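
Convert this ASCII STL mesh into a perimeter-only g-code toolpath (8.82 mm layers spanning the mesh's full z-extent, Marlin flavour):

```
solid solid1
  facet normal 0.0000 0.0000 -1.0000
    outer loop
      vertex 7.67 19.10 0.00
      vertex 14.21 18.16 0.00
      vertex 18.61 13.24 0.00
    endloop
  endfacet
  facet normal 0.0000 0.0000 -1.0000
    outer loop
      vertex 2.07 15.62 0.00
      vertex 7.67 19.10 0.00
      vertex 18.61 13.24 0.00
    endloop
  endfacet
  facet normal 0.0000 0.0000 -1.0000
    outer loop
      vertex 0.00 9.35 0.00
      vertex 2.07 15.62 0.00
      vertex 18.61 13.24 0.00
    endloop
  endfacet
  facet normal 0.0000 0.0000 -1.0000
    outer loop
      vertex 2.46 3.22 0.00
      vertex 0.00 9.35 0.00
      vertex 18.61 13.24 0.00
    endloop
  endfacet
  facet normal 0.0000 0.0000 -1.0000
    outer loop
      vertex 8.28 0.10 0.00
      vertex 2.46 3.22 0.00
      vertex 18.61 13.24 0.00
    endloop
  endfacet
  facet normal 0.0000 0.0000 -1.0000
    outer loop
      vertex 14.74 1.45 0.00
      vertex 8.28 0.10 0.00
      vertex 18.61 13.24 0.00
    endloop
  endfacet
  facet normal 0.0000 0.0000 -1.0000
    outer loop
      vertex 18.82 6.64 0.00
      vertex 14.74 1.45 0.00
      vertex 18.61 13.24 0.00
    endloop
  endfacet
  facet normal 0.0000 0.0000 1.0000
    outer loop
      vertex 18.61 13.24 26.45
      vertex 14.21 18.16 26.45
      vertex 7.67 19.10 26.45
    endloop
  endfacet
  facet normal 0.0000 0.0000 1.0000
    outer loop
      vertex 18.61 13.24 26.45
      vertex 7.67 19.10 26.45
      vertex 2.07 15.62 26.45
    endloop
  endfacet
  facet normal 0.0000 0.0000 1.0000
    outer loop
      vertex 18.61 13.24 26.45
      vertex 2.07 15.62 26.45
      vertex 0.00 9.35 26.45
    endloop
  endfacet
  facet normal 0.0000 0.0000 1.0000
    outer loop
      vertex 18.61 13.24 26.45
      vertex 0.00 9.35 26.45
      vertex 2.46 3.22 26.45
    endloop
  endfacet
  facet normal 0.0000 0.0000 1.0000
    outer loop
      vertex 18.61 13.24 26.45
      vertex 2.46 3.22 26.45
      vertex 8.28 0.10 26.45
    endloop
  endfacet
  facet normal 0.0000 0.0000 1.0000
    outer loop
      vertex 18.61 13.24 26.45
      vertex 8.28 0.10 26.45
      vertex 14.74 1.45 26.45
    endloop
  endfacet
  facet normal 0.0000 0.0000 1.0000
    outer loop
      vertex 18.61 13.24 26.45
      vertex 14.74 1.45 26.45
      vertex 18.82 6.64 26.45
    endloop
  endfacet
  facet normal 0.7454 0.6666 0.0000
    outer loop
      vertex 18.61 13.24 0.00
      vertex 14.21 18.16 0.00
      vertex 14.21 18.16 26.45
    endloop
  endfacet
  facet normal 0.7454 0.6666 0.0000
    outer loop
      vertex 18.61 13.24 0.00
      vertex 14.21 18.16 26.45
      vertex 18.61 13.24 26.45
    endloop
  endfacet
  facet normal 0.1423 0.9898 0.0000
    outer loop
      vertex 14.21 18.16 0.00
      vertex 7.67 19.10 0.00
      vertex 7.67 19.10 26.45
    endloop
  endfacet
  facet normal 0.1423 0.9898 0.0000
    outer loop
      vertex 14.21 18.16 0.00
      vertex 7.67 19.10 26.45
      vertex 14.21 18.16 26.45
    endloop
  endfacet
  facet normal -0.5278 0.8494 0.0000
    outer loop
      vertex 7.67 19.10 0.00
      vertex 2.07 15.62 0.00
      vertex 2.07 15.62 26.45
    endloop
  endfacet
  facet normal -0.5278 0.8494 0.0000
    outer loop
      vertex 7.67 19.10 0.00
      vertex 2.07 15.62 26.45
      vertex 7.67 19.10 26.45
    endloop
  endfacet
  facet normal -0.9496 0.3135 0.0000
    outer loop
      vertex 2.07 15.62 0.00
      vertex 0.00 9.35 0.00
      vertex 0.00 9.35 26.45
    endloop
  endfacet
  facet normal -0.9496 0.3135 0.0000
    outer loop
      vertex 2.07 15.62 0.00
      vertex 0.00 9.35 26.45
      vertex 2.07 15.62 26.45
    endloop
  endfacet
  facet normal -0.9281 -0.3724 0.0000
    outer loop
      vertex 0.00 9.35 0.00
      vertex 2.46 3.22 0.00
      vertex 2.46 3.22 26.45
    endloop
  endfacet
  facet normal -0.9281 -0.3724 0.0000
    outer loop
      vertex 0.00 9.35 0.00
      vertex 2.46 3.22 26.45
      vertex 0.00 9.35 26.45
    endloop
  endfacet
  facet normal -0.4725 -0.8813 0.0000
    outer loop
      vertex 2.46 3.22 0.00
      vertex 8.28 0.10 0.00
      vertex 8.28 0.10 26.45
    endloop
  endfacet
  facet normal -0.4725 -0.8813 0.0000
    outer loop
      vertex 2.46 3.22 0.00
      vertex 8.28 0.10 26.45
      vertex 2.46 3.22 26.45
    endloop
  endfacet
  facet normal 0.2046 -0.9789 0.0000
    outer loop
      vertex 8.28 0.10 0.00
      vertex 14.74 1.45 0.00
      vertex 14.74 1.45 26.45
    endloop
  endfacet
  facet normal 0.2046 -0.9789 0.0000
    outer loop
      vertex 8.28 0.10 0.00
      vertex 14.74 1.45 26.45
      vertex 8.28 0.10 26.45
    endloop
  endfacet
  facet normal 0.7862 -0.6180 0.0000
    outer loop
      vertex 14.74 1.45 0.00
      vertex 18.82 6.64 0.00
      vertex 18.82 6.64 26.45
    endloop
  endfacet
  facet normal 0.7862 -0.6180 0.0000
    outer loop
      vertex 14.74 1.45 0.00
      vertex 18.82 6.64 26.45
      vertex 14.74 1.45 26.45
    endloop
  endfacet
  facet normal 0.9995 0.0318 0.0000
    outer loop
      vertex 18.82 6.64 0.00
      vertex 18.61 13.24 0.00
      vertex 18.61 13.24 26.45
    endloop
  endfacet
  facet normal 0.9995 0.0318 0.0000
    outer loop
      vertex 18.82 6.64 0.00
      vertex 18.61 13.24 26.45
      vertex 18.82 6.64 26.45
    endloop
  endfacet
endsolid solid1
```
; perimeter-only toolpath
G21 ; units = mm
G90 ; absolute positioning
G28 ; home
; layer 1
G0 Z8.82
G0 X18.61 Y13.24
G1 X14.21 Y18.16
G1 X7.67 Y19.10
G1 X2.07 Y15.62
G1 X0.00 Y9.35
G1 X2.46 Y3.22
G1 X8.28 Y0.10
G1 X14.74 Y1.45
G1 X18.82 Y6.64
G1 X18.61 Y13.24
; layer 2
G0 Z17.63
G0 X18.61 Y13.24
G1 X14.21 Y18.16
G1 X7.67 Y19.10
G1 X2.07 Y15.62
G1 X0.00 Y9.35
G1 X2.46 Y3.22
G1 X8.28 Y0.10
G1 X14.74 Y1.45
G1 X18.82 Y6.64
G1 X18.61 Y13.24
; layer 3
G0 Z26.45
G0 X18.61 Y13.24
G1 X14.21 Y18.16
G1 X7.67 Y19.10
G1 X2.07 Y15.62
G1 X0.00 Y9.35
G1 X2.46 Y3.22
G1 X8.28 Y0.10
G1 X14.74 Y1.45
G1 X18.82 Y6.64
G1 X18.61 Y13.24
M2 ; end

The solid is a regular 9-sided prism (a cylinder approximated with 9 flat sides), circumscribed radius ≈ 9.65 mm, height ≈ 26.4 mm. Slicing at Δz = 8.82 mm — 3 equal slices spanning the solid's height, so layer i sits at z = i·h/3 — gives 3 non-empty perimeters. Each is a 9-segment closed polygon; G0 lifts to the layer z and rapids to the start vertex, then G1 traces the edges.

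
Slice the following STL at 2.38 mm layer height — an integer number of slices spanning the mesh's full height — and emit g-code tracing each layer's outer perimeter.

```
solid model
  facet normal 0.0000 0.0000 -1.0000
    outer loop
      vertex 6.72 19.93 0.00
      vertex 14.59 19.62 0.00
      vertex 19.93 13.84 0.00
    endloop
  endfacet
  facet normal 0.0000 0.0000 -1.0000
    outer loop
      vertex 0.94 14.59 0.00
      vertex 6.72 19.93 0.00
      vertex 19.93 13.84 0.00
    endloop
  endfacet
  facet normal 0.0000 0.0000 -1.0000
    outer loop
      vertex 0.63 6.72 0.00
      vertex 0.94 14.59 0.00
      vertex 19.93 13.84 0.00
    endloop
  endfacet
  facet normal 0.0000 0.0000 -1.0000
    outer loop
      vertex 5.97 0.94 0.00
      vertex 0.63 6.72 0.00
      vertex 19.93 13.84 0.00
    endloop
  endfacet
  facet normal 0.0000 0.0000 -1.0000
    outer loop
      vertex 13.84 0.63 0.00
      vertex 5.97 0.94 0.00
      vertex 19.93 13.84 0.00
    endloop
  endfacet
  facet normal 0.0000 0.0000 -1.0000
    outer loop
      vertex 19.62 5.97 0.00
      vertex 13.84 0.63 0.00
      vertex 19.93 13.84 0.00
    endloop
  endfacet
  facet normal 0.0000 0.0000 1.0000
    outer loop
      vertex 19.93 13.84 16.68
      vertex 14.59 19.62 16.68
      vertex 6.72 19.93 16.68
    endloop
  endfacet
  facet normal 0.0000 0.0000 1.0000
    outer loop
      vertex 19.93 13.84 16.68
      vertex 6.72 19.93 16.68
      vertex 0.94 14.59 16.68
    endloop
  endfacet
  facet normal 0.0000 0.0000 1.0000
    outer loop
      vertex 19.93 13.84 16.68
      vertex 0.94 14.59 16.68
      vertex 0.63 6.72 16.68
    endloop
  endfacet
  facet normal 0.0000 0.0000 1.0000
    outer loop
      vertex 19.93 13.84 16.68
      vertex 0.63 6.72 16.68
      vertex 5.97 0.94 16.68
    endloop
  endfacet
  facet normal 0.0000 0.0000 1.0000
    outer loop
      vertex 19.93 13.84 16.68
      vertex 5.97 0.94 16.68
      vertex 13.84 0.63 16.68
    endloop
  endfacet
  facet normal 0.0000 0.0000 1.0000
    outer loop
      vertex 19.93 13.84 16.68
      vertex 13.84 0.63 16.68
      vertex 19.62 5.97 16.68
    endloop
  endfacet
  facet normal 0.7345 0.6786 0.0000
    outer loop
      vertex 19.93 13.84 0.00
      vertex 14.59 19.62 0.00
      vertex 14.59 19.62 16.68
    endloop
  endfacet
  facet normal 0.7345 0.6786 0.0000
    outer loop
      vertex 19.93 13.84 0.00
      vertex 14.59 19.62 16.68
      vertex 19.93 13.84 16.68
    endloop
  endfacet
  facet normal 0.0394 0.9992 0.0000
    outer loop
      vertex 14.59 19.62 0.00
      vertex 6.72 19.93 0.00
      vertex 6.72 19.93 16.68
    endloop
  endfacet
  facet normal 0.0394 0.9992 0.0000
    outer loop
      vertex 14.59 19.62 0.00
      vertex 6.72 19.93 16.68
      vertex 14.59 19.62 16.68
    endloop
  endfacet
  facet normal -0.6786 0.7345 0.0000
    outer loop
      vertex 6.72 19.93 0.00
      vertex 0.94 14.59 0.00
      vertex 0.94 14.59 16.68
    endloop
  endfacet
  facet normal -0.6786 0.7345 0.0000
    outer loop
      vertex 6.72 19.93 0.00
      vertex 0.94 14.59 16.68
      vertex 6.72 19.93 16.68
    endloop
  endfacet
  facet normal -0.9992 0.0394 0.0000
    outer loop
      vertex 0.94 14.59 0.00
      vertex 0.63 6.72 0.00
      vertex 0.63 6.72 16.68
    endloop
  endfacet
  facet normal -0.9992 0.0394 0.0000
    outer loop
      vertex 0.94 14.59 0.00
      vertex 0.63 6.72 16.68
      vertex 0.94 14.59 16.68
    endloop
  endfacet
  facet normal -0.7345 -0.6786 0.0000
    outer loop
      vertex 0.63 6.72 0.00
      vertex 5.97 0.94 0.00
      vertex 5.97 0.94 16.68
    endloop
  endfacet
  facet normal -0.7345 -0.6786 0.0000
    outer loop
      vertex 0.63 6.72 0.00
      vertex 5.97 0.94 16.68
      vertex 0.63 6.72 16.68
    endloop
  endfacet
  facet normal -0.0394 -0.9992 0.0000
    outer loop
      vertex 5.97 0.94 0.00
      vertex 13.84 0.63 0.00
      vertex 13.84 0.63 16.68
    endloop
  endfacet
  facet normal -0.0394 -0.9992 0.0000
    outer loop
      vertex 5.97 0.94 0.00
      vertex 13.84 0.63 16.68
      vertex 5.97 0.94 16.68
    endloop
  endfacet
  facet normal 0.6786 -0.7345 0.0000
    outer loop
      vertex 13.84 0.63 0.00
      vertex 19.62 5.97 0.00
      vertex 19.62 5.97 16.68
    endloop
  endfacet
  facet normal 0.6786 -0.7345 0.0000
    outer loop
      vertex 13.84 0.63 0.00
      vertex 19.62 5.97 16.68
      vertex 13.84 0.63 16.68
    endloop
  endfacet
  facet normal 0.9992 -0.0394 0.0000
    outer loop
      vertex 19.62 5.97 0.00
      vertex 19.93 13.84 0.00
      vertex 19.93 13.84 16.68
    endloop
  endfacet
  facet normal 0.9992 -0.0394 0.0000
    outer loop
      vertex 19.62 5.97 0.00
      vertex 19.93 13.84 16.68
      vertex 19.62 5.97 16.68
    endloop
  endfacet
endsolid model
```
; perimeter-only toolpath
G21 ; units = mm
G90 ; absolute positioning
G28 ; home
; layer 1
G0 Z2.38
G0 X19.93 Y13.84
G1 X14.59 Y19.62
G1 X6.72 Y19.93
G1 X0.94 Y14.59
G1 X0.63 Y6.72
G1 X5.97 Y0.94
G1 X13.84 Y0.63
G1 X19.62 Y5.97
G1 X19.93 Y13.84
; layer 2
G0 Z4.77
G0 X19.93 Y13.84
G1 X14.59 Y19.62
G1 X6.72 Y19.93
G1 X0.94 Y14.59
G1 X0.63 Y6.72
G1 X5.97 Y0.94
G1 X13.84 Y0.63
G1 X19.62 Y5.97
G1 X19.93 Y13.84
; layer 3
G0 Z7.15
G0 X19.93 Y13.84
G1 X14.59 Y19.62
G1 X6.72 Y19.93
G1 X0.94 Y14.59
G1 X0.63 Y6.72
G1 X5.97 Y0.94
G1 X13.84 Y0.63
G1 X19.62 Y5.97
G1 X19.93 Y13.84
; layer 4
G0 Z9.53
G0 X19.93 Y13.84
G1 X14.59 Y19.62
G1 X6.72 Y19.93
G1 X0.94 Y14.59
G1 X0.63 Y6.72
G1 X5.97 Y0.94
G1 X13.84 Y0.63
G1 X19.62 Y5.97
G1 X19.93 Y13.84
; layer 5
G0 Z11.91
G0 X19.93 Y13.84
G1 X14.59 Y19.62
G1 X6.72 Y19.93
G1 X0.94 Y14.59
G1 X0.63 Y6.72
G1 X5.97 Y0.94
G1 X13.84 Y0.63
G1 X19.62 Y5.97
G1 X19.93 Y13.84
; layer 6
G0 Z14.30
G0 X19.93 Y13.84
G1 X14.59 Y19.62
G1 X6.72 Y19.93
G1 X0.94 Y14.59
G1 X0.63 Y6.72
G1 X5.97 Y0.94
G1 X13.84 Y0.63
G1 X19.62 Y5.97
G1 X19.93 Y13.84
; layer 7
G0 Z16.68
G0 X19.93 Y13.84
G1 X14.59 Y19.62
G1 X6.72 Y19.93
G1 X0.94 Y14.59
G1 X0.63 Y6.72
G1 X5.97 Y0.94
G1 X13.84 Y0.63
G1 X19.62 Y5.97
G1 X19.93 Y13.84
M2 ; end

The solid is a regular 8-sided prism (a cylinder approximated with 8 flat sides), circumscribed radius ≈ 10.3 mm, height ≈ 16.7 mm. Slicing at Δz = 2.38 mm — 7 equal slices spanning the solid's height, so layer i sits at z = i·h/7 — gives 7 non-empty perimeters. Each is a 8-segment closed polygon; G0 lifts to the layer z and rapids to the start vertex, then G1 traces the edges.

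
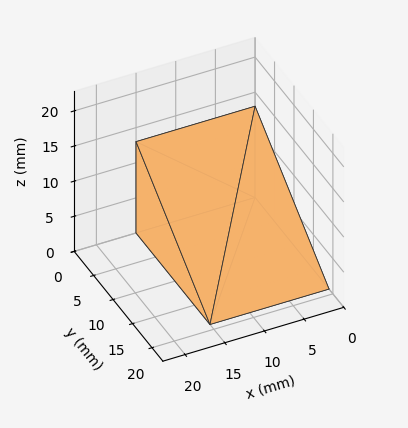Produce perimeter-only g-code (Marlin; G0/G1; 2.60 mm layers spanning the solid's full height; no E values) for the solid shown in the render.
Reading the render: the shape is a wedge (ramp): 15 × 19 mm base, rising to 13 mm along the y=0 edge and sloping linearly to z=0 at y=19 (dimensions read to the nearest mm from the axis ticks). For the g-code, the solid's height is divided into equal slices at the stated Δz and each level perimeter traced with G1 moves after a G0 lift.

; perimeter-only toolpath
G21 ; units = mm
G90 ; absolute positioning
G28 ; home
; layer 1
G0 Z2.60
G0 X0.00 Y0.00
G1 X15.00 Y0.00
G1 X15.00 Y15.20
G1 X0.00 Y15.20
G1 X0.00 Y0.00
; layer 2
G0 Z5.20
G0 X0.00 Y0.00
G1 X15.00 Y0.00
G1 X15.00 Y11.40
G1 X0.00 Y11.40
G1 X0.00 Y0.00
; layer 3
G0 Z7.80
G0 X0.00 Y0.00
G1 X15.00 Y0.00
G1 X15.00 Y7.60
G1 X0.00 Y7.60
G1 X0.00 Y0.00
; layer 4
G0 Z10.40
G0 X0.00 Y0.00
G1 X15.00 Y0.00
G1 X15.00 Y3.80
G1 X0.00 Y3.80
G1 X0.00 Y0.00
M2 ; end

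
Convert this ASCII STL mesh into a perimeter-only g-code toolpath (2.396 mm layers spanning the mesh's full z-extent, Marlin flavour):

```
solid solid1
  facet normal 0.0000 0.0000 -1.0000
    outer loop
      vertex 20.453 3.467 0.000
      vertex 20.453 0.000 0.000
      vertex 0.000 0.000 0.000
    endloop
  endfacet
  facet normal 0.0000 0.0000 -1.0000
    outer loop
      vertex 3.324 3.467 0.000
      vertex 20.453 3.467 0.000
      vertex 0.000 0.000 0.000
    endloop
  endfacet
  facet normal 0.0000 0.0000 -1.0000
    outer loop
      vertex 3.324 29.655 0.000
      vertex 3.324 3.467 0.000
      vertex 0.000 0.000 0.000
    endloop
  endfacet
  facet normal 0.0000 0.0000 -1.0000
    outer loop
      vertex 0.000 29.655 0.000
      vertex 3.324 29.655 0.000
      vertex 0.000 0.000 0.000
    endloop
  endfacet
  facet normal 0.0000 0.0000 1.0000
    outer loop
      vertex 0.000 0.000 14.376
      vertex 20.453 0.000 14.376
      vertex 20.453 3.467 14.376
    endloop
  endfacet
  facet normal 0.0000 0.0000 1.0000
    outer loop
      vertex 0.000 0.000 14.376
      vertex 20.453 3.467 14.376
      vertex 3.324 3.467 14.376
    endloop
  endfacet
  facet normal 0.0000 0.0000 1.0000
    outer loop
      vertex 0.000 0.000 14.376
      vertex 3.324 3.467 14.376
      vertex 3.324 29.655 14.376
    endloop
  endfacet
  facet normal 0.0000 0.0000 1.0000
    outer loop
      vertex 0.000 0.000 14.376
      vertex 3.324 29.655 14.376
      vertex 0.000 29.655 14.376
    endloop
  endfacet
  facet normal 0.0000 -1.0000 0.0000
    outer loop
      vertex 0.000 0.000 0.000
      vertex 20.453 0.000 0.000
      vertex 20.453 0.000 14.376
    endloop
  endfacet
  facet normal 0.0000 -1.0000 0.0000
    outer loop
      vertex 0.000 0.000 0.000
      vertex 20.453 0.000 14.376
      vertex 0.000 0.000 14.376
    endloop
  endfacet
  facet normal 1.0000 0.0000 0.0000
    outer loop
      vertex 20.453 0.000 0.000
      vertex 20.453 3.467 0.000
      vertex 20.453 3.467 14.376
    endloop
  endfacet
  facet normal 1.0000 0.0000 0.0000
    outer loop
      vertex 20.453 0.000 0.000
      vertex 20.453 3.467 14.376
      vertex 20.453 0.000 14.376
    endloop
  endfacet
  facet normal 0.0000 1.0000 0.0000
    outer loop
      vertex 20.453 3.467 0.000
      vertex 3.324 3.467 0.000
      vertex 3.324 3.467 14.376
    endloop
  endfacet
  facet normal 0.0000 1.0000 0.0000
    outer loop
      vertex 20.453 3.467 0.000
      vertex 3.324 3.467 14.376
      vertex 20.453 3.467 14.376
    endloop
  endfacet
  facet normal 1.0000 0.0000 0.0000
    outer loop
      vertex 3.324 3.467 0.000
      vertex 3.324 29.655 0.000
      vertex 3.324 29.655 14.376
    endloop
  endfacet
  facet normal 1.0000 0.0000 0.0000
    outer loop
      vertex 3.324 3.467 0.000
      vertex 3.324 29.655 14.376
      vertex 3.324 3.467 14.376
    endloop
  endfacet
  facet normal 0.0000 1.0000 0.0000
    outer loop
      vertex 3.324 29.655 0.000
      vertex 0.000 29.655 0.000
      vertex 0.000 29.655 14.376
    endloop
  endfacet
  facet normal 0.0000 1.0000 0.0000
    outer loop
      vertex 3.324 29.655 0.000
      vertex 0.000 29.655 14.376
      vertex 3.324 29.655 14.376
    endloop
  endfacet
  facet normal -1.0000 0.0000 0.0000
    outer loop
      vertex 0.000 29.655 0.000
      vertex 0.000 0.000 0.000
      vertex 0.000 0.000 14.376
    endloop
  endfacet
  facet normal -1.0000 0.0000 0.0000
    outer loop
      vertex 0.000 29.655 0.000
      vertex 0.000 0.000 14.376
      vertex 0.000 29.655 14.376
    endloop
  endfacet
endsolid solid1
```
; perimeter-only toolpath
G21 ; units = mm
G90 ; absolute positioning
G28 ; home
; layer 1
G0 Z2.396
G0 X0.000 Y0.000
G1 X20.453 Y0.000
G1 X20.453 Y3.467
G1 X3.324 Y3.467
G1 X3.324 Y29.655
G1 X0.000 Y29.655
G1 X0.000 Y0.000
; layer 2
G0 Z4.792
G0 X0.000 Y0.000
G1 X20.453 Y0.000
G1 X20.453 Y3.467
G1 X3.324 Y3.467
G1 X3.324 Y29.655
G1 X0.000 Y29.655
G1 X0.000 Y0.000
; layer 3
G0 Z7.188
G0 X0.000 Y0.000
G1 X20.453 Y0.000
G1 X20.453 Y3.467
G1 X3.324 Y3.467
G1 X3.324 Y29.655
G1 X0.000 Y29.655
G1 X0.000 Y0.000
; layer 4
G0 Z9.584
G0 X0.000 Y0.000
G1 X20.453 Y0.000
G1 X20.453 Y3.467
G1 X3.324 Y3.467
G1 X3.324 Y29.655
G1 X0.000 Y29.655
G1 X0.000 Y0.000
; layer 5
G0 Z11.980
G0 X0.000 Y0.000
G1 X20.453 Y0.000
G1 X20.453 Y3.467
G1 X3.324 Y3.467
G1 X3.324 Y29.655
G1 X0.000 Y29.655
G1 X0.000 Y0.000
; layer 6
G0 Z14.376
G0 X0.000 Y0.000
G1 X20.453 Y0.000
G1 X20.453 Y3.467
G1 X3.324 Y3.467
G1 X3.324 Y29.655
G1 X0.000 Y29.655
G1 X0.000 Y0.000
M2 ; end

The solid is an L-shaped prism: outer 20.5 × 29.7 mm, arm thicknesses ≈ 3.47 mm (horizontal) and 3.32 mm (vertical), extruded 14.4 mm in z. Slicing at Δz = 2.396 mm — 6 equal slices spanning the solid's height, so layer i sits at z = i·h/6 — gives 6 non-empty perimeters. Each is a 6-segment closed polygon; G0 lifts to the layer z and rapids to the start vertex, then G1 traces the edges.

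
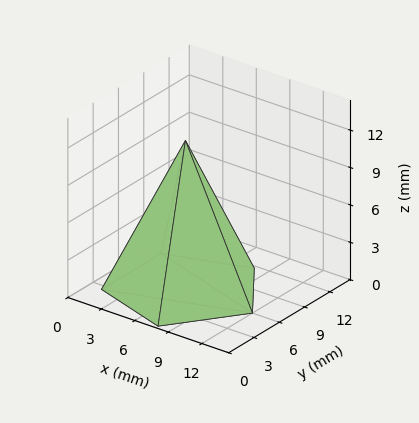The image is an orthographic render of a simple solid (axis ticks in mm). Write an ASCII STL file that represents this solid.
Reading the render: the shape is a regular 5-sided pyramid, base circumscribed radius ≈ 6 mm, apex at z ≈ 12 mm (dimensions read to the nearest mm from the axis ticks). For the STL, each face is triangulated and given an outward normal.

solid part
  facet normal 0.0000 0.0000 -1.0000
    outer loop
      vertex 1.146 9.527 0.000
      vertex 7.854 11.706 0.000
      vertex 12.000 6.000 0.000
    endloop
  endfacet
  facet normal 0.0000 0.0000 -1.0000
    outer loop
      vertex 1.146 2.473 0.000
      vertex 1.146 9.527 0.000
      vertex 12.000 6.000 0.000
    endloop
  endfacet
  facet normal 0.0000 0.0000 -1.0000
    outer loop
      vertex 7.854 0.294 0.000
      vertex 1.146 2.473 0.000
      vertex 12.000 6.000 0.000
    endloop
  endfacet
  facet normal 0.7500 0.5449 0.3750
    outer loop
      vertex 12.000 6.000 0.000
      vertex 7.854 11.706 0.000
      vertex 6.000 6.000 12.000
    endloop
  endfacet
  facet normal -0.2864 0.8817 0.3750
    outer loop
      vertex 7.854 11.706 0.000
      vertex 1.146 9.527 0.000
      vertex 6.000 6.000 12.000
    endloop
  endfacet
  facet normal -0.9270 0.0000 0.3750
    outer loop
      vertex 1.146 9.527 0.000
      vertex 1.146 2.473 0.000
      vertex 6.000 6.000 12.000
    endloop
  endfacet
  facet normal -0.2864 -0.8817 0.3750
    outer loop
      vertex 1.146 2.473 0.000
      vertex 7.854 0.294 0.000
      vertex 6.000 6.000 12.000
    endloop
  endfacet
  facet normal 0.7500 -0.5449 0.3750
    outer loop
      vertex 7.854 0.294 0.000
      vertex 12.000 6.000 0.000
      vertex 6.000 6.000 12.000
    endloop
  endfacet
endsolid part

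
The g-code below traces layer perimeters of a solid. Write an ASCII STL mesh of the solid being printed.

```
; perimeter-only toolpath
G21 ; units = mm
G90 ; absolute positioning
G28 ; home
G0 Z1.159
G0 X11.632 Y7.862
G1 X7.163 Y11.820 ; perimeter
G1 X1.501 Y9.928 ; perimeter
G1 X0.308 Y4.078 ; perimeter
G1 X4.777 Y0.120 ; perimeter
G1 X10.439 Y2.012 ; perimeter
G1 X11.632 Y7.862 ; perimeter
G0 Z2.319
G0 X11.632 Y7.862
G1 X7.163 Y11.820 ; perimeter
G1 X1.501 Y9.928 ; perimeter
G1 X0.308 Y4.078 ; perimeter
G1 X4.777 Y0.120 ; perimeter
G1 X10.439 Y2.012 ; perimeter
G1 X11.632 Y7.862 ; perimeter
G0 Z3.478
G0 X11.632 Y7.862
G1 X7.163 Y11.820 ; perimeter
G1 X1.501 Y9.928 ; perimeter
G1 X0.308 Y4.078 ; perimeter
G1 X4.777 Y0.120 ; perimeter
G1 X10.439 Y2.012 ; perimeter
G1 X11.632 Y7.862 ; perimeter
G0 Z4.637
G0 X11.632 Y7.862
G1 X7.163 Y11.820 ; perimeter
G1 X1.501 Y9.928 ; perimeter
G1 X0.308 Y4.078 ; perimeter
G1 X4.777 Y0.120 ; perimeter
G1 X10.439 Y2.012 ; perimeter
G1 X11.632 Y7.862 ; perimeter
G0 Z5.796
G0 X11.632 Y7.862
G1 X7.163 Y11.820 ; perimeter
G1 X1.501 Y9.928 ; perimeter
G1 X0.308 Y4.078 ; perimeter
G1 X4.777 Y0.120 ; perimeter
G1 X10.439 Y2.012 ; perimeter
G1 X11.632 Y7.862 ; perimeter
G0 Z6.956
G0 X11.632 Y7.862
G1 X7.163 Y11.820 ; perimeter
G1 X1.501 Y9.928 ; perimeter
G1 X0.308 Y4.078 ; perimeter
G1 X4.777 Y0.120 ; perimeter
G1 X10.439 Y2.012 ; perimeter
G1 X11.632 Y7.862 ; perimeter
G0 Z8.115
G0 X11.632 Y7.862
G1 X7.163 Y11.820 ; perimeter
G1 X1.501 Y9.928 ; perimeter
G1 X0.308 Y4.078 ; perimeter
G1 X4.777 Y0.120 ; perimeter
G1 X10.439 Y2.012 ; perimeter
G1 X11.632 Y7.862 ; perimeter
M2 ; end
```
solid part
  facet normal 0.0000 0.0000 -1.0000
    outer loop
      vertex 1.501 9.928 0.000
      vertex 7.163 11.820 0.000
      vertex 11.632 7.862 0.000
    endloop
  endfacet
  facet normal 0.0000 0.0000 -1.0000
    outer loop
      vertex 0.308 4.078 0.000
      vertex 1.501 9.928 0.000
      vertex 11.632 7.862 0.000
    endloop
  endfacet
  facet normal 0.0000 0.0000 -1.0000
    outer loop
      vertex 4.777 0.120 0.000
      vertex 0.308 4.078 0.000
      vertex 11.632 7.862 0.000
    endloop
  endfacet
  facet normal 0.0000 0.0000 -1.0000
    outer loop
      vertex 10.439 2.012 0.000
      vertex 4.777 0.120 0.000
      vertex 11.632 7.862 0.000
    endloop
  endfacet
  facet normal 0.0000 0.0000 1.0000
    outer loop
      vertex 11.632 7.862 8.115
      vertex 7.163 11.820 8.115
      vertex 1.501 9.928 8.115
    endloop
  endfacet
  facet normal 0.0000 0.0000 1.0000
    outer loop
      vertex 11.632 7.862 8.115
      vertex 1.501 9.928 8.115
      vertex 0.308 4.078 8.115
    endloop
  endfacet
  facet normal 0.0000 0.0000 1.0000
    outer loop
      vertex 11.632 7.862 8.115
      vertex 0.308 4.078 8.115
      vertex 4.777 0.120 8.115
    endloop
  endfacet
  facet normal 0.0000 0.0000 1.0000
    outer loop
      vertex 11.632 7.862 8.115
      vertex 4.777 0.120 8.115
      vertex 10.439 2.012 8.115
    endloop
  endfacet
  facet normal 0.6630 0.7486 0.0000
    outer loop
      vertex 11.632 7.862 0.000
      vertex 7.163 11.820 0.000
      vertex 7.163 11.820 8.115
    endloop
  endfacet
  facet normal 0.6630 0.7486 0.0000
    outer loop
      vertex 11.632 7.862 0.000
      vertex 7.163 11.820 8.115
      vertex 11.632 7.862 8.115
    endloop
  endfacet
  facet normal -0.3169 0.9484 0.0000
    outer loop
      vertex 7.163 11.820 0.000
      vertex 1.501 9.928 0.000
      vertex 1.501 9.928 8.115
    endloop
  endfacet
  facet normal -0.3169 0.9484 0.0000
    outer loop
      vertex 7.163 11.820 0.000
      vertex 1.501 9.928 8.115
      vertex 7.163 11.820 8.115
    endloop
  endfacet
  facet normal -0.9798 0.1998 0.0000
    outer loop
      vertex 1.501 9.928 0.000
      vertex 0.308 4.078 0.000
      vertex 0.308 4.078 8.115
    endloop
  endfacet
  facet normal -0.9798 0.1998 0.0000
    outer loop
      vertex 1.501 9.928 0.000
      vertex 0.308 4.078 8.115
      vertex 1.501 9.928 8.115
    endloop
  endfacet
  facet normal -0.6630 -0.7486 0.0000
    outer loop
      vertex 0.308 4.078 0.000
      vertex 4.777 0.120 0.000
      vertex 4.777 0.120 8.115
    endloop
  endfacet
  facet normal -0.6630 -0.7486 0.0000
    outer loop
      vertex 0.308 4.078 0.000
      vertex 4.777 0.120 8.115
      vertex 0.308 4.078 8.115
    endloop
  endfacet
  facet normal 0.3169 -0.9484 0.0000
    outer loop
      vertex 4.777 0.120 0.000
      vertex 10.439 2.012 0.000
      vertex 10.439 2.012 8.115
    endloop
  endfacet
  facet normal 0.3169 -0.9484 0.0000
    outer loop
      vertex 4.777 0.120 0.000
      vertex 10.439 2.012 8.115
      vertex 4.777 0.120 8.115
    endloop
  endfacet
  facet normal 0.9798 -0.1998 0.0000
    outer loop
      vertex 10.439 2.012 0.000
      vertex 11.632 7.862 0.000
      vertex 11.632 7.862 8.115
    endloop
  endfacet
  facet normal 0.9798 -0.1998 0.0000
    outer loop
      vertex 10.439 2.012 0.000
      vertex 11.632 7.862 8.115
      vertex 10.439 2.012 8.115
    endloop
  endfacet
endsolid part

The G0 Z moves step by Δz≈1.159 mm. Every layer's G1 loop is the same polygon, so the solid is a straight extrusion of it from z=0 to z≈8.12. Closing with flat bottom and top caps and triangulating gives 20 facets — a regular 6-sided prism (a cylinder approximated with 6 flat sides), circumscribed radius ≈ 5.97 mm, height ≈ 8.12 mm.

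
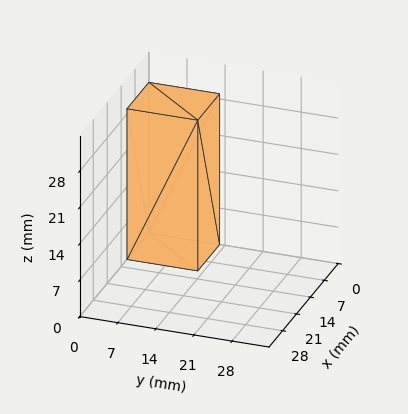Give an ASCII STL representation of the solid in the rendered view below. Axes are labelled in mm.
Reading the render: the shape is a rectangular box, roughly 11 × 13 mm footprint and 29 mm tall (dimensions read to the nearest mm from the axis ticks). For the STL, each face is triangulated and given an outward normal.

solid part
  facet normal 0.0000 0.0000 -1.0000
    outer loop
      vertex 11.0 13.0 0.0
      vertex 11.0 0.0 0.0
      vertex 0.0 0.0 0.0
    endloop
  endfacet
  facet normal 0.0000 0.0000 -1.0000
    outer loop
      vertex 0.0 13.0 0.0
      vertex 11.0 13.0 0.0
      vertex 0.0 0.0 0.0
    endloop
  endfacet
  facet normal 0.0000 0.0000 1.0000
    outer loop
      vertex 0.0 0.0 29.0
      vertex 11.0 0.0 29.0
      vertex 11.0 13.0 29.0
    endloop
  endfacet
  facet normal 0.0000 0.0000 1.0000
    outer loop
      vertex 0.0 0.0 29.0
      vertex 11.0 13.0 29.0
      vertex 0.0 13.0 29.0
    endloop
  endfacet
  facet normal 0.0000 -1.0000 0.0000
    outer loop
      vertex 0.0 0.0 0.0
      vertex 11.0 0.0 0.0
      vertex 11.0 0.0 29.0
    endloop
  endfacet
  facet normal 0.0000 -1.0000 0.0000
    outer loop
      vertex 0.0 0.0 0.0
      vertex 11.0 0.0 29.0
      vertex 0.0 0.0 29.0
    endloop
  endfacet
  facet normal 0.0000 1.0000 0.0000
    outer loop
      vertex 11.0 13.0 29.0
      vertex 11.0 13.0 0.0
      vertex 0.0 13.0 0.0
    endloop
  endfacet
  facet normal 0.0000 1.0000 0.0000
    outer loop
      vertex 0.0 13.0 29.0
      vertex 11.0 13.0 29.0
      vertex 0.0 13.0 0.0
    endloop
  endfacet
  facet normal -1.0000 0.0000 0.0000
    outer loop
      vertex 0.0 13.0 29.0
      vertex 0.0 13.0 0.0
      vertex 0.0 0.0 0.0
    endloop
  endfacet
  facet normal -1.0000 0.0000 0.0000
    outer loop
      vertex 0.0 0.0 29.0
      vertex 0.0 13.0 29.0
      vertex 0.0 0.0 0.0
    endloop
  endfacet
  facet normal 1.0000 0.0000 0.0000
    outer loop
      vertex 11.0 0.0 0.0
      vertex 11.0 13.0 0.0
      vertex 11.0 13.0 29.0
    endloop
  endfacet
  facet normal 1.0000 0.0000 0.0000
    outer loop
      vertex 11.0 0.0 0.0
      vertex 11.0 13.0 29.0
      vertex 11.0 0.0 29.0
    endloop
  endfacet
endsolid part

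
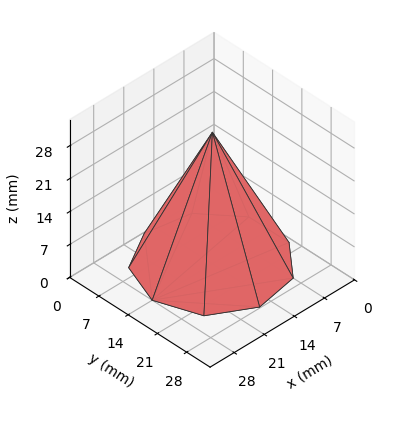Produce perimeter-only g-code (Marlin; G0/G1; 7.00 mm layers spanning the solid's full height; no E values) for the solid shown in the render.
Reading the render: the shape is a regular 9-sided pyramid, base circumscribed radius ≈ 14 mm, apex at z ≈ 28 mm (dimensions read to the nearest mm from the axis ticks). For the g-code, the solid's height is divided into equal slices at the stated Δz and each level perimeter traced with G1 moves after a G0 lift.

; perimeter-only toolpath
G21 ; units = mm
G90 ; absolute positioning
G28 ; home
; layer 1
G0 Z7.00
G0 X24.50 Y14.00
G1 X22.04 Y20.75
G1 X15.82 Y24.34
G1 X8.75 Y23.09
G1 X4.13 Y17.59
G1 X4.13 Y10.41
G1 X8.75 Y4.91
G1 X15.82 Y3.66
G1 X22.04 Y7.25
G1 X24.50 Y14.00
; layer 2
G0 Z14.00
G0 X21.00 Y14.00
G1 X19.36 Y18.50
G1 X15.21 Y20.89
G1 X10.50 Y20.06
G1 X7.42 Y16.39
G1 X7.42 Y11.61
G1 X10.50 Y7.94
G1 X15.21 Y7.11
G1 X19.36 Y9.50
G1 X21.00 Y14.00
; layer 3
G0 Z21.00
G0 X17.50 Y14.00
G1 X16.68 Y16.25
G1 X14.61 Y17.45
G1 X12.25 Y17.03
G1 X10.71 Y15.20
G1 X10.71 Y12.80
G1 X12.25 Y10.97
G1 X14.61 Y10.55
G1 X16.68 Y11.75
G1 X17.50 Y14.00
M2 ; end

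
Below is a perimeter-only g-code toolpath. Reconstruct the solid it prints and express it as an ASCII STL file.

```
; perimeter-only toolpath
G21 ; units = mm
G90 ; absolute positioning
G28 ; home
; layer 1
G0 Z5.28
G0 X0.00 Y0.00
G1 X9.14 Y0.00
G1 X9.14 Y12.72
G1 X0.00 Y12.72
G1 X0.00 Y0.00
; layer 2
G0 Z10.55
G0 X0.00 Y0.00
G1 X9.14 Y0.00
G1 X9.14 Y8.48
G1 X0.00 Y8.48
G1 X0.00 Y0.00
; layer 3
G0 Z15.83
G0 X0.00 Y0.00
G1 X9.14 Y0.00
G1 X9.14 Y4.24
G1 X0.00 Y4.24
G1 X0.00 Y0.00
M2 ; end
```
solid part
  facet normal 0.0000 0.0000 -1.0000
    outer loop
      vertex 9.14 16.96 0.00
      vertex 9.14 0.00 0.00
      vertex 0.00 0.00 0.00
    endloop
  endfacet
  facet normal 0.0000 0.0000 -1.0000
    outer loop
      vertex 0.00 16.96 0.00
      vertex 9.14 16.96 0.00
      vertex 0.00 0.00 0.00
    endloop
  endfacet
  facet normal 0.0000 -1.0000 0.0000
    outer loop
      vertex 0.00 0.00 0.00
      vertex 9.14 0.00 0.00
      vertex 9.14 0.00 21.10
    endloop
  endfacet
  facet normal 0.0000 -1.0000 0.0000
    outer loop
      vertex 0.00 0.00 0.00
      vertex 9.14 0.00 21.10
      vertex 0.00 0.00 21.10
    endloop
  endfacet
  facet normal 0.0000 0.7794 0.6265
    outer loop
      vertex 0.00 0.00 21.10
      vertex 9.14 0.00 21.10
      vertex 9.14 16.96 0.00
    endloop
  endfacet
  facet normal 0.0000 0.7794 0.6265
    outer loop
      vertex 0.00 0.00 21.10
      vertex 9.14 16.96 0.00
      vertex 0.00 16.96 0.00
    endloop
  endfacet
  facet normal -1.0000 0.0000 0.0000
    outer loop
      vertex 0.00 0.00 21.10
      vertex 0.00 16.96 0.00
      vertex 0.00 0.00 0.00
    endloop
  endfacet
  facet normal 1.0000 0.0000 0.0000
    outer loop
      vertex 9.14 0.00 0.00
      vertex 9.14 16.96 0.00
      vertex 9.14 0.00 21.10
    endloop
  endfacet
endsolid part

The G0 Z moves step by Δz≈5.28 mm. The G1 loops shrink linearly with z, so the solid tapers from its base footprint up to z≈21.1. Closing with a flat bottom cap and the tapered top and triangulating gives 8 facets — a wedge (ramp): 9.14 × 17 mm base, rising to 21.1 mm along the y=0 edge and sloping linearly to z=0 at y=17.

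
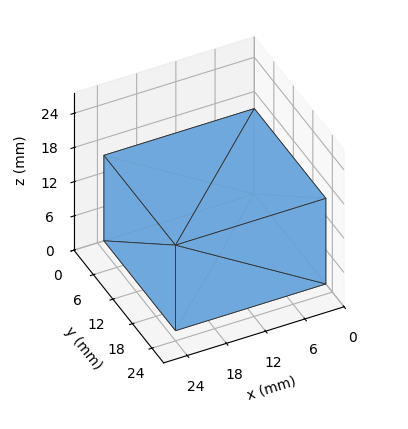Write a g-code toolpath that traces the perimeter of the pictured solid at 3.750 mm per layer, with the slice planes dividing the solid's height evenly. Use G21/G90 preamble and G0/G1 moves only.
Reading the render: the shape is a rectangular box, roughly 23 × 22 mm footprint and 15 mm tall (dimensions read to the nearest mm from the axis ticks). For the g-code, the solid's height is divided into equal slices at the stated Δz and each level perimeter traced with G1 moves after a G0 lift.

; perimeter-only toolpath
G21 ; units = mm
G90 ; absolute positioning
G28 ; home
; layer 1
G0 Z3.750
G0 X0.000 Y0.000
G1 X23.000 Y0.000
G1 X23.000 Y22.000
G1 X0.000 Y22.000
G1 X0.000 Y0.000
; layer 2
G0 Z7.500
G0 X0.000 Y0.000
G1 X23.000 Y0.000
G1 X23.000 Y22.000
G1 X0.000 Y22.000
G1 X0.000 Y0.000
; layer 3
G0 Z11.250
G0 X0.000 Y0.000
G1 X23.000 Y0.000
G1 X23.000 Y22.000
G1 X0.000 Y22.000
G1 X0.000 Y0.000
; layer 4
G0 Z15.000
G0 X0.000 Y0.000
G1 X23.000 Y0.000
G1 X23.000 Y22.000
G1 X0.000 Y22.000
G1 X0.000 Y0.000
M2 ; end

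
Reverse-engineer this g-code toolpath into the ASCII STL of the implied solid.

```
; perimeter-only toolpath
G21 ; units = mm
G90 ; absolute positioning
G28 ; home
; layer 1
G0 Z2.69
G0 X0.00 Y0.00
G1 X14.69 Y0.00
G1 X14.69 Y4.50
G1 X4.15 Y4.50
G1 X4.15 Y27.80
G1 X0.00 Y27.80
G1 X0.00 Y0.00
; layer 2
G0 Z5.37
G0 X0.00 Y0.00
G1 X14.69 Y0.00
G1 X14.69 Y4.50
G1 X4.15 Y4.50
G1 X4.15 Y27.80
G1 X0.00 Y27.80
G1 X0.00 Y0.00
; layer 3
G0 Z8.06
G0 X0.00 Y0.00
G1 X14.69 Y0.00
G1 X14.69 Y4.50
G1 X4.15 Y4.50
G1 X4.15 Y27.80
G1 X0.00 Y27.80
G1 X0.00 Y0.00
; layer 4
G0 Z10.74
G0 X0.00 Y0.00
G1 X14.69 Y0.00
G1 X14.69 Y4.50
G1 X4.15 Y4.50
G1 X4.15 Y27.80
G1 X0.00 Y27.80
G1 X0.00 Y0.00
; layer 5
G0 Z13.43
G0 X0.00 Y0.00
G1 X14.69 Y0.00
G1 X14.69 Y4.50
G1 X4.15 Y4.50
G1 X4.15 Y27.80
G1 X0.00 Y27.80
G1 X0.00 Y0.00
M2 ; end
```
solid part
  facet normal 0.0000 0.0000 -1.0000
    outer loop
      vertex 14.69 4.50 0.00
      vertex 14.69 0.00 0.00
      vertex 0.00 0.00 0.00
    endloop
  endfacet
  facet normal 0.0000 0.0000 -1.0000
    outer loop
      vertex 4.15 4.50 0.00
      vertex 14.69 4.50 0.00
      vertex 0.00 0.00 0.00
    endloop
  endfacet
  facet normal 0.0000 0.0000 -1.0000
    outer loop
      vertex 4.15 27.80 0.00
      vertex 4.15 4.50 0.00
      vertex 0.00 0.00 0.00
    endloop
  endfacet
  facet normal 0.0000 0.0000 -1.0000
    outer loop
      vertex 0.00 27.80 0.00
      vertex 4.15 27.80 0.00
      vertex 0.00 0.00 0.00
    endloop
  endfacet
  facet normal 0.0000 0.0000 1.0000
    outer loop
      vertex 0.00 0.00 13.43
      vertex 14.69 0.00 13.43
      vertex 14.69 4.50 13.43
    endloop
  endfacet
  facet normal 0.0000 0.0000 1.0000
    outer loop
      vertex 0.00 0.00 13.43
      vertex 14.69 4.50 13.43
      vertex 4.15 4.50 13.43
    endloop
  endfacet
  facet normal 0.0000 0.0000 1.0000
    outer loop
      vertex 0.00 0.00 13.43
      vertex 4.15 4.50 13.43
      vertex 4.15 27.80 13.43
    endloop
  endfacet
  facet normal 0.0000 0.0000 1.0000
    outer loop
      vertex 0.00 0.00 13.43
      vertex 4.15 27.80 13.43
      vertex 0.00 27.80 13.43
    endloop
  endfacet
  facet normal 0.0000 -1.0000 0.0000
    outer loop
      vertex 0.00 0.00 0.00
      vertex 14.69 0.00 0.00
      vertex 14.69 0.00 13.43
    endloop
  endfacet
  facet normal 0.0000 -1.0000 0.0000
    outer loop
      vertex 0.00 0.00 0.00
      vertex 14.69 0.00 13.43
      vertex 0.00 0.00 13.43
    endloop
  endfacet
  facet normal 1.0000 0.0000 0.0000
    outer loop
      vertex 14.69 0.00 0.00
      vertex 14.69 4.50 0.00
      vertex 14.69 4.50 13.43
    endloop
  endfacet
  facet normal 1.0000 0.0000 0.0000
    outer loop
      vertex 14.69 0.00 0.00
      vertex 14.69 4.50 13.43
      vertex 14.69 0.00 13.43
    endloop
  endfacet
  facet normal 0.0000 1.0000 0.0000
    outer loop
      vertex 14.69 4.50 0.00
      vertex 4.15 4.50 0.00
      vertex 4.15 4.50 13.43
    endloop
  endfacet
  facet normal 0.0000 1.0000 0.0000
    outer loop
      vertex 14.69 4.50 0.00
      vertex 4.15 4.50 13.43
      vertex 14.69 4.50 13.43
    endloop
  endfacet
  facet normal 1.0000 0.0000 0.0000
    outer loop
      vertex 4.15 4.50 0.00
      vertex 4.15 27.80 0.00
      vertex 4.15 27.80 13.43
    endloop
  endfacet
  facet normal 1.0000 0.0000 0.0000
    outer loop
      vertex 4.15 4.50 0.00
      vertex 4.15 27.80 13.43
      vertex 4.15 4.50 13.43
    endloop
  endfacet
  facet normal 0.0000 1.0000 0.0000
    outer loop
      vertex 4.15 27.80 0.00
      vertex 0.00 27.80 0.00
      vertex 0.00 27.80 13.43
    endloop
  endfacet
  facet normal 0.0000 1.0000 0.0000
    outer loop
      vertex 4.15 27.80 0.00
      vertex 0.00 27.80 13.43
      vertex 4.15 27.80 13.43
    endloop
  endfacet
  facet normal -1.0000 0.0000 0.0000
    outer loop
      vertex 0.00 27.80 0.00
      vertex 0.00 0.00 0.00
      vertex 0.00 0.00 13.43
    endloop
  endfacet
  facet normal -1.0000 0.0000 0.0000
    outer loop
      vertex 0.00 27.80 0.00
      vertex 0.00 0.00 13.43
      vertex 0.00 27.80 13.43
    endloop
  endfacet
endsolid part

The G0 Z moves step by Δz≈2.69 mm. Every layer's G1 loop is the same polygon, so the solid is a straight extrusion of it from z=0 to z≈13.4. Closing with flat bottom and top caps and triangulating gives 20 facets — an L-shaped prism: outer 14.7 × 27.8 mm, arm thicknesses ≈ 4.5 mm (horizontal) and 4.15 mm (vertical), extruded 13.4 mm in z.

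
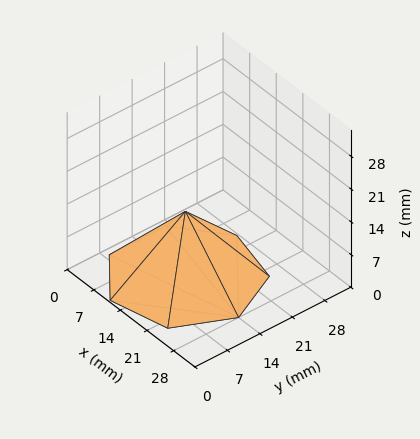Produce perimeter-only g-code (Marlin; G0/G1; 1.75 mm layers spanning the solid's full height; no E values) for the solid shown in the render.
Reading the render: the shape is a regular 7-sided pyramid, base circumscribed radius ≈ 14 mm, apex at z ≈ 14 mm (dimensions read to the nearest mm from the axis ticks). For the g-code, the solid's height is divided into equal slices at the stated Δz and each level perimeter traced with G1 moves after a G0 lift.

; perimeter-only toolpath
G21 ; units = mm
G90 ; absolute positioning
G28 ; home
; layer 1
G0 Z1.75
G0 X26.25 Y14.00
G1 X21.64 Y23.58
G1 X11.27 Y25.94
G1 X2.97 Y19.31
G1 X2.97 Y8.69
G1 X11.27 Y2.06
G1 X21.64 Y4.42
G1 X26.25 Y14.00
; layer 2
G0 Z3.50
G0 X24.50 Y14.00
G1 X20.55 Y22.21
G1 X11.66 Y24.24
G1 X4.54 Y18.55
G1 X4.54 Y9.45
G1 X11.66 Y3.76
G1 X20.55 Y5.79
G1 X24.50 Y14.00
; layer 3
G0 Z5.25
G0 X22.75 Y14.00
G1 X19.46 Y20.84
G1 X12.05 Y22.53
G1 X6.12 Y17.79
G1 X6.12 Y10.21
G1 X12.05 Y5.47
G1 X19.46 Y7.16
G1 X22.75 Y14.00
; layer 4
G0 Z7.00
G0 X21.00 Y14.00
G1 X18.37 Y19.48
G1 X12.44 Y20.82
G1 X7.70 Y17.04
G1 X7.70 Y10.96
G1 X12.44 Y7.17
G1 X18.37 Y8.53
G1 X21.00 Y14.00
; layer 5
G0 Z8.75
G0 X19.25 Y14.00
G1 X17.27 Y18.11
G1 X12.83 Y19.12
G1 X9.27 Y16.28
G1 X9.27 Y11.72
G1 X12.83 Y8.88
G1 X17.27 Y9.89
G1 X19.25 Y14.00
; layer 6
G0 Z10.50
G0 X17.50 Y14.00
G1 X16.18 Y16.74
G1 X13.22 Y17.41
G1 X10.85 Y15.52
G1 X10.85 Y12.48
G1 X13.22 Y10.59
G1 X16.18 Y11.26
G1 X17.50 Y14.00
; layer 7
G0 Z12.25
G0 X15.75 Y14.00
G1 X15.09 Y15.37
G1 X13.61 Y15.71
G1 X12.42 Y14.76
G1 X12.42 Y13.24
G1 X13.61 Y12.29
G1 X15.09 Y12.63
G1 X15.75 Y14.00
M2 ; end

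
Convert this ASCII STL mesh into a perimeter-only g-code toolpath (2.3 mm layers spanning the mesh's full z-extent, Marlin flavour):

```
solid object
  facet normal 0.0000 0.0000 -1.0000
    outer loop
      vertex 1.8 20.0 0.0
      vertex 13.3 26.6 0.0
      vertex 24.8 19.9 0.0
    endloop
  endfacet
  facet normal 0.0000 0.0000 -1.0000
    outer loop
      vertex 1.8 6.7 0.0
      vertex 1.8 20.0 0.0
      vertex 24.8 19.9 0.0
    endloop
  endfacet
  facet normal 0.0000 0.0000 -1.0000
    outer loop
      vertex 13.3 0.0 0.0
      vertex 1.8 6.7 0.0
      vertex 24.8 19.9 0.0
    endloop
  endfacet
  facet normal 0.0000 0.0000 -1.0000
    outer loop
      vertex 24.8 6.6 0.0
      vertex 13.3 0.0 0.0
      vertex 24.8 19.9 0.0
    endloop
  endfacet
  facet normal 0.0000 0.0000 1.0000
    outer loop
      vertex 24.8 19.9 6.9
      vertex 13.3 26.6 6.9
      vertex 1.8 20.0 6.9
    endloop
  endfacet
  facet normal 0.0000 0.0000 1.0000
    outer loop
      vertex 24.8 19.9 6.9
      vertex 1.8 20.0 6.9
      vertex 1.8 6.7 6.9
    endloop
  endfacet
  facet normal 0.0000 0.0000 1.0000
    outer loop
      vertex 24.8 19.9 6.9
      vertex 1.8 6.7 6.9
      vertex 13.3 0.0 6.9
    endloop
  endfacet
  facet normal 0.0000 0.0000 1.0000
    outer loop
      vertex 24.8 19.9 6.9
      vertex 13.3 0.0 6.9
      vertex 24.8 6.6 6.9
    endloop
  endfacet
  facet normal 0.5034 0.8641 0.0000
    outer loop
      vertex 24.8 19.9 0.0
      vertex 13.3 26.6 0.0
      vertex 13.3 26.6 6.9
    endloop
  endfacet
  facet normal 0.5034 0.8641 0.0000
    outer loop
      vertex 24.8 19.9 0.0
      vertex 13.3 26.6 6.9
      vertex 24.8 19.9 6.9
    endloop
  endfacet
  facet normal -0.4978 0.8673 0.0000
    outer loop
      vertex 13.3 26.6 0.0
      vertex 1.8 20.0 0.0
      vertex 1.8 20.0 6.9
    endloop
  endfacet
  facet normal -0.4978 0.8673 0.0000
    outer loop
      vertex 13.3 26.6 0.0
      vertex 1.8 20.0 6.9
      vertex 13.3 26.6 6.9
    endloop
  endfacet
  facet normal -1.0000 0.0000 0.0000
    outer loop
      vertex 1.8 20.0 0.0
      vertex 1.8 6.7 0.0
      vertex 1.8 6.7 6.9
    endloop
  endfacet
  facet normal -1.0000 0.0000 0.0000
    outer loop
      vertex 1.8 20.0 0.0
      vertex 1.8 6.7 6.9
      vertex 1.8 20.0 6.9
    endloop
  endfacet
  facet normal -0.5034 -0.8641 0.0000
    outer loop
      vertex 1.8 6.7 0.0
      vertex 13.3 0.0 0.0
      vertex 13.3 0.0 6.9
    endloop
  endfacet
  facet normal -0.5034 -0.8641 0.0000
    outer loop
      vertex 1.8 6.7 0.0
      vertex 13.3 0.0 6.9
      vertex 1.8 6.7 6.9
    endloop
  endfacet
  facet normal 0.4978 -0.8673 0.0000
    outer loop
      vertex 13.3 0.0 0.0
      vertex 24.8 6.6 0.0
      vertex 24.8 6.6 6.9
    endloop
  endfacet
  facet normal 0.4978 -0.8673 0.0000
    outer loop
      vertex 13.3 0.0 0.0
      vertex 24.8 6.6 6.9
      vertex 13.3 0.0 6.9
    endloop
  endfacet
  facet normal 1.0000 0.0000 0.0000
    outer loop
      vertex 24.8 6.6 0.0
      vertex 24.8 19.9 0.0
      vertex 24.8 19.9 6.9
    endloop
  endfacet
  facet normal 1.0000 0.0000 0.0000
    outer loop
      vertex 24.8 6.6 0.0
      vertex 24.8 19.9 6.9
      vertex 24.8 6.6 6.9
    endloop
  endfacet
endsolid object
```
; perimeter-only toolpath
G21 ; units = mm
G90 ; absolute positioning
G28 ; home
; layer 1
G0 Z2.3
G0 X24.8 Y19.9
G1 X13.3 Y26.6
G1 X1.8 Y20.0
G1 X1.8 Y6.7
G1 X13.3 Y0.0
G1 X24.8 Y6.6
G1 X24.8 Y19.9
; layer 2
G0 Z4.6
G0 X24.8 Y19.9
G1 X13.3 Y26.6
G1 X1.8 Y20.0
G1 X1.8 Y6.7
G1 X13.3 Y0.0
G1 X24.8 Y6.6
G1 X24.8 Y19.9
; layer 3
G0 Z6.9
G0 X24.8 Y19.9
G1 X13.3 Y26.6
G1 X1.8 Y20.0
G1 X1.8 Y6.7
G1 X13.3 Y0.0
G1 X24.8 Y6.6
G1 X24.8 Y19.9
M2 ; end

The solid is a regular 6-sided prism (a cylinder approximated with 6 flat sides), circumscribed radius ≈ 13.3 mm, height ≈ 6.9 mm. Slicing at Δz = 2.3 mm — 3 equal slices spanning the solid's height, so layer i sits at z = i·h/3 — gives 3 non-empty perimeters. Each is a 6-segment closed polygon; G0 lifts to the layer z and rapids to the start vertex, then G1 traces the edges.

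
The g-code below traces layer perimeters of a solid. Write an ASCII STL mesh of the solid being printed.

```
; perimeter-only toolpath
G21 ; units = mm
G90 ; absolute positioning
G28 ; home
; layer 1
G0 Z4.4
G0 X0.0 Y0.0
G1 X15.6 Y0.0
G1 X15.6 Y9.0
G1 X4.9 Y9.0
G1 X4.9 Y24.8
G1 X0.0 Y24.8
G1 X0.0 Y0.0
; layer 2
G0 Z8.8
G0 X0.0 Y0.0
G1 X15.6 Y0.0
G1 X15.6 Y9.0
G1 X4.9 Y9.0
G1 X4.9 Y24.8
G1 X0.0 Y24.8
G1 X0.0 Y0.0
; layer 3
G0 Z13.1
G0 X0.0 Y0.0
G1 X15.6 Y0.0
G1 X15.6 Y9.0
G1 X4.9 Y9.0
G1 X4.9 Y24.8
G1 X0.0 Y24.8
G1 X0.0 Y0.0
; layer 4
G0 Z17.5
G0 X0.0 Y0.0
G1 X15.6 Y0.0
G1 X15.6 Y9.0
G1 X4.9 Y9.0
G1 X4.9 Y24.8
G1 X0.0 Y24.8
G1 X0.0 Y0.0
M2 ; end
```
solid part
  facet normal 0.0000 0.0000 -1.0000
    outer loop
      vertex 15.6 9.0 0.0
      vertex 15.6 0.0 0.0
      vertex 0.0 0.0 0.0
    endloop
  endfacet
  facet normal 0.0000 0.0000 -1.0000
    outer loop
      vertex 4.9 9.0 0.0
      vertex 15.6 9.0 0.0
      vertex 0.0 0.0 0.0
    endloop
  endfacet
  facet normal 0.0000 0.0000 -1.0000
    outer loop
      vertex 4.9 24.8 0.0
      vertex 4.9 9.0 0.0
      vertex 0.0 0.0 0.0
    endloop
  endfacet
  facet normal 0.0000 0.0000 -1.0000
    outer loop
      vertex 0.0 24.8 0.0
      vertex 4.9 24.8 0.0
      vertex 0.0 0.0 0.0
    endloop
  endfacet
  facet normal 0.0000 0.0000 1.0000
    outer loop
      vertex 0.0 0.0 17.5
      vertex 15.6 0.0 17.5
      vertex 15.6 9.0 17.5
    endloop
  endfacet
  facet normal 0.0000 0.0000 1.0000
    outer loop
      vertex 0.0 0.0 17.5
      vertex 15.6 9.0 17.5
      vertex 4.9 9.0 17.5
    endloop
  endfacet
  facet normal 0.0000 0.0000 1.0000
    outer loop
      vertex 0.0 0.0 17.5
      vertex 4.9 9.0 17.5
      vertex 4.9 24.8 17.5
    endloop
  endfacet
  facet normal 0.0000 0.0000 1.0000
    outer loop
      vertex 0.0 0.0 17.5
      vertex 4.9 24.8 17.5
      vertex 0.0 24.8 17.5
    endloop
  endfacet
  facet normal 0.0000 -1.0000 0.0000
    outer loop
      vertex 0.0 0.0 0.0
      vertex 15.6 0.0 0.0
      vertex 15.6 0.0 17.5
    endloop
  endfacet
  facet normal 0.0000 -1.0000 0.0000
    outer loop
      vertex 0.0 0.0 0.0
      vertex 15.6 0.0 17.5
      vertex 0.0 0.0 17.5
    endloop
  endfacet
  facet normal 1.0000 0.0000 0.0000
    outer loop
      vertex 15.6 0.0 0.0
      vertex 15.6 9.0 0.0
      vertex 15.6 9.0 17.5
    endloop
  endfacet
  facet normal 1.0000 0.0000 0.0000
    outer loop
      vertex 15.6 0.0 0.0
      vertex 15.6 9.0 17.5
      vertex 15.6 0.0 17.5
    endloop
  endfacet
  facet normal 0.0000 1.0000 0.0000
    outer loop
      vertex 15.6 9.0 0.0
      vertex 4.9 9.0 0.0
      vertex 4.9 9.0 17.5
    endloop
  endfacet
  facet normal 0.0000 1.0000 0.0000
    outer loop
      vertex 15.6 9.0 0.0
      vertex 4.9 9.0 17.5
      vertex 15.6 9.0 17.5
    endloop
  endfacet
  facet normal 1.0000 0.0000 0.0000
    outer loop
      vertex 4.9 9.0 0.0
      vertex 4.9 24.8 0.0
      vertex 4.9 24.8 17.5
    endloop
  endfacet
  facet normal 1.0000 0.0000 0.0000
    outer loop
      vertex 4.9 9.0 0.0
      vertex 4.9 24.8 17.5
      vertex 4.9 9.0 17.5
    endloop
  endfacet
  facet normal 0.0000 1.0000 0.0000
    outer loop
      vertex 4.9 24.8 0.0
      vertex 0.0 24.8 0.0
      vertex 0.0 24.8 17.5
    endloop
  endfacet
  facet normal 0.0000 1.0000 0.0000
    outer loop
      vertex 4.9 24.8 0.0
      vertex 0.0 24.8 17.5
      vertex 4.9 24.8 17.5
    endloop
  endfacet
  facet normal -1.0000 0.0000 0.0000
    outer loop
      vertex 0.0 24.8 0.0
      vertex 0.0 0.0 0.0
      vertex 0.0 0.0 17.5
    endloop
  endfacet
  facet normal -1.0000 0.0000 0.0000
    outer loop
      vertex 0.0 24.8 0.0
      vertex 0.0 0.0 17.5
      vertex 0.0 24.8 17.5
    endloop
  endfacet
endsolid part

The G0 Z moves step by Δz≈4.4 mm. Every layer's G1 loop is the same polygon, so the solid is a straight extrusion of it from z=0 to z≈17.5. Closing with flat bottom and top caps and triangulating gives 20 facets — an L-shaped prism: outer 15.6 × 24.8 mm, arm thicknesses ≈ 9 mm (horizontal) and 4.9 mm (vertical), extruded 17.5 mm in z.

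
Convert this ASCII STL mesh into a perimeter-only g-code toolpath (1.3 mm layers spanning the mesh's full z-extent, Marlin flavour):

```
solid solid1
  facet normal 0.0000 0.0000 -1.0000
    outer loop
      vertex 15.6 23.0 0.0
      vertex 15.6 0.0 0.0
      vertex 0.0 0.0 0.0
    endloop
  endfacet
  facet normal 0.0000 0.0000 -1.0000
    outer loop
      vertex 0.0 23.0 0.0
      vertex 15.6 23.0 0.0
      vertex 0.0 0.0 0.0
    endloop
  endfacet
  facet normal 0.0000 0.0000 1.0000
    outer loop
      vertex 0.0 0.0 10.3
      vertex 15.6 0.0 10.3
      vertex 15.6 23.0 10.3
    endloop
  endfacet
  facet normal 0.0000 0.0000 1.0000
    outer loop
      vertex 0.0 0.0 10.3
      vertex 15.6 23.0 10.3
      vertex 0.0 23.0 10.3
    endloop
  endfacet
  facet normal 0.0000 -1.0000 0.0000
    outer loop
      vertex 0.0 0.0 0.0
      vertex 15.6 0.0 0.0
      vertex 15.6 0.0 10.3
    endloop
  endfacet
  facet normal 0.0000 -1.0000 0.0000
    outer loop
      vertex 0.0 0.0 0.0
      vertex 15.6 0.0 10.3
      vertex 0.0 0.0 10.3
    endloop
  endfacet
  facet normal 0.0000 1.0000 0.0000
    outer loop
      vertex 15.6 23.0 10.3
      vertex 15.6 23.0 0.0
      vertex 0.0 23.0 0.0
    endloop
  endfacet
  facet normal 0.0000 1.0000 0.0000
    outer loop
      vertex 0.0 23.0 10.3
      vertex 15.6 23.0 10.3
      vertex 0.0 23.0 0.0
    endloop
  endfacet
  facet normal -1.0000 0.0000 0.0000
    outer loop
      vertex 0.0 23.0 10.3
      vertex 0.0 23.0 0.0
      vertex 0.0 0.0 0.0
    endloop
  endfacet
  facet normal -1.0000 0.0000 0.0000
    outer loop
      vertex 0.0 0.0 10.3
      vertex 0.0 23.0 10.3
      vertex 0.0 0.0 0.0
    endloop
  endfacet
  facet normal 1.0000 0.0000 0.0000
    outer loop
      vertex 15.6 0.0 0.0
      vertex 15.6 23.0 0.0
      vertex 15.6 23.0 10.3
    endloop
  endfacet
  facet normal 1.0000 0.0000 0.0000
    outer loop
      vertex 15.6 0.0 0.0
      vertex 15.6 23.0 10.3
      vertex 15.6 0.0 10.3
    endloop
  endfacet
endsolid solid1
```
; perimeter-only toolpath
G21 ; units = mm
G90 ; absolute positioning
G28 ; home
; layer 1
G0 Z1.3
G0 X0.0 Y0.0
G1 X15.6 Y0.0
G1 X15.6 Y23.0
G1 X0.0 Y23.0
G1 X0.0 Y0.0
; layer 2
G0 Z2.6
G0 X0.0 Y0.0
G1 X15.6 Y0.0
G1 X15.6 Y23.0
G1 X0.0 Y23.0
G1 X0.0 Y0.0
; layer 3
G0 Z3.9
G0 X0.0 Y0.0
G1 X15.6 Y0.0
G1 X15.6 Y23.0
G1 X0.0 Y23.0
G1 X0.0 Y0.0
; layer 4
G0 Z5.2
G0 X0.0 Y0.0
G1 X15.6 Y0.0
G1 X15.6 Y23.0
G1 X0.0 Y23.0
G1 X0.0 Y0.0
; layer 5
G0 Z6.4
G0 X0.0 Y0.0
G1 X15.6 Y0.0
G1 X15.6 Y23.0
G1 X0.0 Y23.0
G1 X0.0 Y0.0
; layer 6
G0 Z7.7
G0 X0.0 Y0.0
G1 X15.6 Y0.0
G1 X15.6 Y23.0
G1 X0.0 Y23.0
G1 X0.0 Y0.0
; layer 7
G0 Z9.0
G0 X0.0 Y0.0
G1 X15.6 Y0.0
G1 X15.6 Y23.0
G1 X0.0 Y23.0
G1 X0.0 Y0.0
; layer 8
G0 Z10.3
G0 X0.0 Y0.0
G1 X15.6 Y0.0
G1 X15.6 Y23.0
G1 X0.0 Y23.0
G1 X0.0 Y0.0
M2 ; end

The solid is a rectangular box, roughly 15.6 × 23 mm footprint and 10.3 mm tall. Slicing at Δz = 1.3 mm — 8 equal slices spanning the solid's height, so layer i sits at z = i·h/8 — gives 8 non-empty perimeters. Each is a 4-segment closed polygon; G0 lifts to the layer z and rapids to the start vertex, then G1 traces the edges.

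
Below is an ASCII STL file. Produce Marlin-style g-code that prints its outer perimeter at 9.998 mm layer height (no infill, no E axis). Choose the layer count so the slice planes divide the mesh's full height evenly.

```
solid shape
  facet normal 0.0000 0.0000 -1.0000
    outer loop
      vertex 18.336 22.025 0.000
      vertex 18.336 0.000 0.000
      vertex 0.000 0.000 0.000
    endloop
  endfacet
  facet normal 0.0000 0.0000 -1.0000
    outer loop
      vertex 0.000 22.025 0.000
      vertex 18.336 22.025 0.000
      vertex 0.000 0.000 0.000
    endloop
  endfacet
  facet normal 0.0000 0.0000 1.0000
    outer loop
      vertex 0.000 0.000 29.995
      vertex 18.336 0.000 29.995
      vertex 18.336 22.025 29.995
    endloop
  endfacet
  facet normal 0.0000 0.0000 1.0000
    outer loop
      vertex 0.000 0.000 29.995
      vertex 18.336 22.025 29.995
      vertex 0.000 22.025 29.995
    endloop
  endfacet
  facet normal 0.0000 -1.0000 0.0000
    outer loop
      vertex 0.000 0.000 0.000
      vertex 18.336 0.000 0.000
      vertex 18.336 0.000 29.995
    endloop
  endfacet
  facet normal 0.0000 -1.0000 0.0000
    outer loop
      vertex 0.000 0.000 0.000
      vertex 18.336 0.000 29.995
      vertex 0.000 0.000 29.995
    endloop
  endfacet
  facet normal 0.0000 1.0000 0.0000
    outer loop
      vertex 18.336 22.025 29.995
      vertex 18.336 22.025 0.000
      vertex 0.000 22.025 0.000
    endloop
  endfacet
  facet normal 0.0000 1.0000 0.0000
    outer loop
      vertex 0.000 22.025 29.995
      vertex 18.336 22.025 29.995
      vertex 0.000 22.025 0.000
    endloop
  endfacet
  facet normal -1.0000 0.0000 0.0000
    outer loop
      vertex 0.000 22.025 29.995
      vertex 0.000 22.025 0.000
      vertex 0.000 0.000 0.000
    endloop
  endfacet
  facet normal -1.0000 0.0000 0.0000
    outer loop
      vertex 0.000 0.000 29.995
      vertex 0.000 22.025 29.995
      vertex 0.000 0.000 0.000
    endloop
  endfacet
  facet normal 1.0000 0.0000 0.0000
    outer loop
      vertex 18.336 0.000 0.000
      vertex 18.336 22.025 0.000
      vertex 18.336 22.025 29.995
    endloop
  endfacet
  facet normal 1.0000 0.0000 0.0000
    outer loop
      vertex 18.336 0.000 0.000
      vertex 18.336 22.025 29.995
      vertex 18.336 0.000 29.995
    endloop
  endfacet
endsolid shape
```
; perimeter-only toolpath
G21 ; units = mm
G90 ; absolute positioning
G28 ; home
; layer 1
G0 Z9.998
G0 X0.000 Y0.000
G1 X18.336 Y0.000
G1 X18.336 Y22.025
G1 X0.000 Y22.025
G1 X0.000 Y0.000
; layer 2
G0 Z19.997
G0 X0.000 Y0.000
G1 X18.336 Y0.000
G1 X18.336 Y22.025
G1 X0.000 Y22.025
G1 X0.000 Y0.000
; layer 3
G0 Z29.995
G0 X0.000 Y0.000
G1 X18.336 Y0.000
G1 X18.336 Y22.025
G1 X0.000 Y22.025
G1 X0.000 Y0.000
M2 ; end

The solid is a rectangular box, roughly 18.3 × 22 mm footprint and 30 mm tall. Slicing at Δz = 9.998 mm — 3 equal slices spanning the solid's height, so layer i sits at z = i·h/3 — gives 3 non-empty perimeters. Each is a 4-segment closed polygon; G0 lifts to the layer z and rapids to the start vertex, then G1 traces the edges.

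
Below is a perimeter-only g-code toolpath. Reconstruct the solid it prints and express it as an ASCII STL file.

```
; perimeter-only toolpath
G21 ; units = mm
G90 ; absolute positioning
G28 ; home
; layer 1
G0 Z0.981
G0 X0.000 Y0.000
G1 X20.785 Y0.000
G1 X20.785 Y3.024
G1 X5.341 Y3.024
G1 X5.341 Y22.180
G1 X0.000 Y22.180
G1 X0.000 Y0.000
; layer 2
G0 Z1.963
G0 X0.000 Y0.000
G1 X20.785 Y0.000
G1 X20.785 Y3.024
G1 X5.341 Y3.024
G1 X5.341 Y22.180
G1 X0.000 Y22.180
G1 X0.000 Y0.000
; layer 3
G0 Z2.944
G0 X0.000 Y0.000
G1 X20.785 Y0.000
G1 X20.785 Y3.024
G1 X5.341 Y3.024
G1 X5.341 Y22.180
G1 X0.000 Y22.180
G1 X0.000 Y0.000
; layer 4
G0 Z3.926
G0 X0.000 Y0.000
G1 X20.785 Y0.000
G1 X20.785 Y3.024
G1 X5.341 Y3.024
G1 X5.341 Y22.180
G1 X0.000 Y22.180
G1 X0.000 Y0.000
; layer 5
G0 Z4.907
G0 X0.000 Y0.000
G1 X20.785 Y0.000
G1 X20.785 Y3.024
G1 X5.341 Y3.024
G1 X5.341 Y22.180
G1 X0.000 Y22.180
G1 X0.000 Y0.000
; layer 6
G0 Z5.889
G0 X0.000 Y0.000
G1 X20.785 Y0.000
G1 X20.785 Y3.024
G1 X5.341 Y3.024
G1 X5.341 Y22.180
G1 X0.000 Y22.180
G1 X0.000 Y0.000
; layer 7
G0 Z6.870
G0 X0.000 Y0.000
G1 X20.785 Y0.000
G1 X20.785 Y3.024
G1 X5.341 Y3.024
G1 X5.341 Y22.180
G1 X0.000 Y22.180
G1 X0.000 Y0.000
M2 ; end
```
solid part
  facet normal 0.0000 0.0000 -1.0000
    outer loop
      vertex 20.785 3.024 0.000
      vertex 20.785 0.000 0.000
      vertex 0.000 0.000 0.000
    endloop
  endfacet
  facet normal 0.0000 0.0000 -1.0000
    outer loop
      vertex 5.341 3.024 0.000
      vertex 20.785 3.024 0.000
      vertex 0.000 0.000 0.000
    endloop
  endfacet
  facet normal 0.0000 0.0000 -1.0000
    outer loop
      vertex 5.341 22.180 0.000
      vertex 5.341 3.024 0.000
      vertex 0.000 0.000 0.000
    endloop
  endfacet
  facet normal 0.0000 0.0000 -1.0000
    outer loop
      vertex 0.000 22.180 0.000
      vertex 5.341 22.180 0.000
      vertex 0.000 0.000 0.000
    endloop
  endfacet
  facet normal 0.0000 0.0000 1.0000
    outer loop
      vertex 0.000 0.000 6.870
      vertex 20.785 0.000 6.870
      vertex 20.785 3.024 6.870
    endloop
  endfacet
  facet normal 0.0000 0.0000 1.0000
    outer loop
      vertex 0.000 0.000 6.870
      vertex 20.785 3.024 6.870
      vertex 5.341 3.024 6.870
    endloop
  endfacet
  facet normal 0.0000 0.0000 1.0000
    outer loop
      vertex 0.000 0.000 6.870
      vertex 5.341 3.024 6.870
      vertex 5.341 22.180 6.870
    endloop
  endfacet
  facet normal 0.0000 0.0000 1.0000
    outer loop
      vertex 0.000 0.000 6.870
      vertex 5.341 22.180 6.870
      vertex 0.000 22.180 6.870
    endloop
  endfacet
  facet normal 0.0000 -1.0000 0.0000
    outer loop
      vertex 0.000 0.000 0.000
      vertex 20.785 0.000 0.000
      vertex 20.785 0.000 6.870
    endloop
  endfacet
  facet normal 0.0000 -1.0000 0.0000
    outer loop
      vertex 0.000 0.000 0.000
      vertex 20.785 0.000 6.870
      vertex 0.000 0.000 6.870
    endloop
  endfacet
  facet normal 1.0000 0.0000 0.0000
    outer loop
      vertex 20.785 0.000 0.000
      vertex 20.785 3.024 0.000
      vertex 20.785 3.024 6.870
    endloop
  endfacet
  facet normal 1.0000 0.0000 0.0000
    outer loop
      vertex 20.785 0.000 0.000
      vertex 20.785 3.024 6.870
      vertex 20.785 0.000 6.870
    endloop
  endfacet
  facet normal 0.0000 1.0000 0.0000
    outer loop
      vertex 20.785 3.024 0.000
      vertex 5.341 3.024 0.000
      vertex 5.341 3.024 6.870
    endloop
  endfacet
  facet normal 0.0000 1.0000 0.0000
    outer loop
      vertex 20.785 3.024 0.000
      vertex 5.341 3.024 6.870
      vertex 20.785 3.024 6.870
    endloop
  endfacet
  facet normal 1.0000 0.0000 0.0000
    outer loop
      vertex 5.341 3.024 0.000
      vertex 5.341 22.180 0.000
      vertex 5.341 22.180 6.870
    endloop
  endfacet
  facet normal 1.0000 0.0000 0.0000
    outer loop
      vertex 5.341 3.024 0.000
      vertex 5.341 22.180 6.870
      vertex 5.341 3.024 6.870
    endloop
  endfacet
  facet normal 0.0000 1.0000 0.0000
    outer loop
      vertex 5.341 22.180 0.000
      vertex 0.000 22.180 0.000
      vertex 0.000 22.180 6.870
    endloop
  endfacet
  facet normal 0.0000 1.0000 0.0000
    outer loop
      vertex 5.341 22.180 0.000
      vertex 0.000 22.180 6.870
      vertex 5.341 22.180 6.870
    endloop
  endfacet
  facet normal -1.0000 0.0000 0.0000
    outer loop
      vertex 0.000 22.180 0.000
      vertex 0.000 0.000 0.000
      vertex 0.000 0.000 6.870
    endloop
  endfacet
  facet normal -1.0000 0.0000 0.0000
    outer loop
      vertex 0.000 22.180 0.000
      vertex 0.000 0.000 6.870
      vertex 0.000 22.180 6.870
    endloop
  endfacet
endsolid part

The G0 Z moves step by Δz≈0.981 mm. Every layer's G1 loop is the same polygon, so the solid is a straight extrusion of it from z=0 to z≈6.87. Closing with flat bottom and top caps and triangulating gives 20 facets — an L-shaped prism: outer 20.8 × 22.2 mm, arm thicknesses ≈ 3.02 mm (horizontal) and 5.34 mm (vertical), extruded 6.87 mm in z.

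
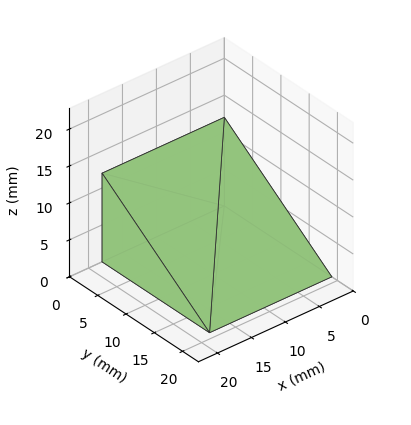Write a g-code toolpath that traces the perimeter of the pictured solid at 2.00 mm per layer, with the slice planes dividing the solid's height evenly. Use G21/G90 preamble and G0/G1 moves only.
Reading the render: the shape is a wedge (ramp): 18 × 19 mm base, rising to 12 mm along the y=0 edge and sloping linearly to z=0 at y=19 (dimensions read to the nearest mm from the axis ticks). For the g-code, the solid's height is divided into equal slices at the stated Δz and each level perimeter traced with G1 moves after a G0 lift.

; perimeter-only toolpath
G21 ; units = mm
G90 ; absolute positioning
G28 ; home
; layer 1
G0 Z2.00
G0 X0.00 Y0.00
G1 X18.00 Y0.00
G1 X18.00 Y15.83
G1 X0.00 Y15.83
G1 X0.00 Y0.00
; layer 2
G0 Z4.00
G0 X0.00 Y0.00
G1 X18.00 Y0.00
G1 X18.00 Y12.67
G1 X0.00 Y12.67
G1 X0.00 Y0.00
; layer 3
G0 Z6.00
G0 X0.00 Y0.00
G1 X18.00 Y0.00
G1 X18.00 Y9.50
G1 X0.00 Y9.50
G1 X0.00 Y0.00
; layer 4
G0 Z8.00
G0 X0.00 Y0.00
G1 X18.00 Y0.00
G1 X18.00 Y6.33
G1 X0.00 Y6.33
G1 X0.00 Y0.00
; layer 5
G0 Z10.00
G0 X0.00 Y0.00
G1 X18.00 Y0.00
G1 X18.00 Y3.17
G1 X0.00 Y3.17
G1 X0.00 Y0.00
M2 ; end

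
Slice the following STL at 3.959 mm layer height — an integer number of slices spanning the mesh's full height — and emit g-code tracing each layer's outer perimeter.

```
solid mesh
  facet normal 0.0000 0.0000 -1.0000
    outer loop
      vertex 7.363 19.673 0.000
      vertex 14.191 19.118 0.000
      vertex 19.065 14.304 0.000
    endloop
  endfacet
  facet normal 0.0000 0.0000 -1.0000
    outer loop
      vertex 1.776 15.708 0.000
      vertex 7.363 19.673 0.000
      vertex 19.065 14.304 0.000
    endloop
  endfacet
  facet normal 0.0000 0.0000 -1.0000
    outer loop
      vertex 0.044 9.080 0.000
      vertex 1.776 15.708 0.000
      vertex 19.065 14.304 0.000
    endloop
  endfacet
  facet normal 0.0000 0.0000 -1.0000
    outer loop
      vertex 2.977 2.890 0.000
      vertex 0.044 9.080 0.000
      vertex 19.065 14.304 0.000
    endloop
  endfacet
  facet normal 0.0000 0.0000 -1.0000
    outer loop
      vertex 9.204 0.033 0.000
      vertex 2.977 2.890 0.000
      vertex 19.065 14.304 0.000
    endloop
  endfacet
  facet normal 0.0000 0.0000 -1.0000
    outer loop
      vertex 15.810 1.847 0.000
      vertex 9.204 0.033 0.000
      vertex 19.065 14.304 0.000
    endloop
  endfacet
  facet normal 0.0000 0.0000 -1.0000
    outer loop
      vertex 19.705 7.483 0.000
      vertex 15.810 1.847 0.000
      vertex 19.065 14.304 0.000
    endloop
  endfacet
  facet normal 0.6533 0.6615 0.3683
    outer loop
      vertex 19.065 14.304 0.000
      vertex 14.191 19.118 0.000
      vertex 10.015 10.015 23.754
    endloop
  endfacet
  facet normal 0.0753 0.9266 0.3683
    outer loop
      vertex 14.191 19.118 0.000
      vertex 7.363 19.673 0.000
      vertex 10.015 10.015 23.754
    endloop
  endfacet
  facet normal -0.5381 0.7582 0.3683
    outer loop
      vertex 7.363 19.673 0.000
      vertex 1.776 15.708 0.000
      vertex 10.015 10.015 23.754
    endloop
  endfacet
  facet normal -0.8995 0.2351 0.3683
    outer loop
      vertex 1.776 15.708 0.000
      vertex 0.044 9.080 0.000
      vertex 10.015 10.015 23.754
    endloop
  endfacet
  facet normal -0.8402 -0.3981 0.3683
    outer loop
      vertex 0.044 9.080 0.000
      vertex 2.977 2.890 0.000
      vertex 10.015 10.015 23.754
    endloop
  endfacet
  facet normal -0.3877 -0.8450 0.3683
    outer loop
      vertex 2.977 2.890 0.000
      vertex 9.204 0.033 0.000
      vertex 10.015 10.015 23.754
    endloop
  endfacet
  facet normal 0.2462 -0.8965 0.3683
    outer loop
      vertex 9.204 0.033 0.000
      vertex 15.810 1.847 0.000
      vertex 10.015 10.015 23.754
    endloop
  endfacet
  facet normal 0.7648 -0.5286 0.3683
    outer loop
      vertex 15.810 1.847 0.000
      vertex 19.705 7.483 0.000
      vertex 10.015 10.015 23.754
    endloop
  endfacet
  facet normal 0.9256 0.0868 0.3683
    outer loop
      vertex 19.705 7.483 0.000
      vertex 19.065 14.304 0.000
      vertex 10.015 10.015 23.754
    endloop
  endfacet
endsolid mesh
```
; perimeter-only toolpath
G21 ; units = mm
G90 ; absolute positioning
G28 ; home
; layer 1
G0 Z3.959
G0 X17.557 Y13.589
G1 X13.495 Y17.601
G1 X7.805 Y18.063
G1 X3.149 Y14.759
G1 X1.706 Y9.236
G1 X4.150 Y4.078
G1 X9.339 Y1.697
G1 X14.844 Y3.208
G1 X18.090 Y7.905
G1 X17.557 Y13.589
; layer 2
G0 Z7.918
G0 X16.048 Y12.874
G1 X12.799 Y16.084
G1 X8.247 Y16.454
G1 X4.522 Y13.810
G1 X3.368 Y9.392
G1 X5.323 Y5.265
G1 X9.474 Y3.360
G1 X13.878 Y4.570
G1 X16.475 Y8.327
G1 X16.048 Y12.874
; layer 3
G0 Z11.877
G0 X14.540 Y12.160
G1 X12.103 Y14.566
G1 X8.689 Y14.844
G1 X5.896 Y12.861
G1 X5.030 Y9.547
G1 X6.496 Y6.453
G1 X9.610 Y5.024
G1 X12.913 Y5.931
G1 X14.860 Y8.749
G1 X14.540 Y12.160
; layer 4
G0 Z15.836
G0 X13.032 Y11.445
G1 X11.407 Y13.049
G1 X9.131 Y13.234
G1 X7.269 Y11.913
G1 X6.691 Y9.703
G1 X7.669 Y7.640
G1 X9.745 Y6.688
G1 X11.947 Y7.292
G1 X13.245 Y9.171
G1 X13.032 Y11.445
; layer 5
G0 Z19.795
G0 X11.523 Y10.730
G1 X10.711 Y11.532
G1 X9.573 Y11.625
G1 X8.642 Y10.964
G1 X8.353 Y9.859
G1 X8.842 Y8.828
G1 X9.880 Y8.351
G1 X10.981 Y8.654
G1 X11.630 Y9.593
G1 X11.523 Y10.730
M2 ; end

The solid is a regular 9-sided pyramid, base circumscribed radius ≈ 10 mm, apex at z ≈ 23.8 mm. Slicing at Δz = 3.959 mm — 6 equal slices spanning the solid's height, so layer i sits at z = i·h/6 — gives 5 non-empty perimeters. Each is a 9-segment closed polygon; G0 lifts to the layer z and rapids to the start vertex, then G1 traces the edges. The cross-section shrinks linearly with z (the slice at the apex is degenerate and omitted).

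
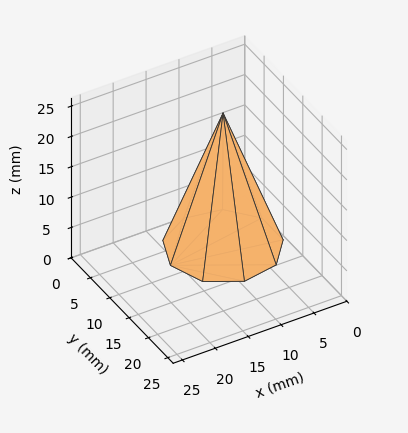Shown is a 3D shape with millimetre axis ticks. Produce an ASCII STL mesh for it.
Reading the render: the shape is a regular 9-sided pyramid, base circumscribed radius ≈ 8 mm, apex at z ≈ 22 mm (dimensions read to the nearest mm from the axis ticks). For the STL, each face is triangulated and given an outward normal.

solid part
  facet normal 0.0000 0.0000 -1.0000
    outer loop
      vertex 9.389 15.878 0.000
      vertex 14.128 13.142 0.000
      vertex 16.000 8.000 0.000
    endloop
  endfacet
  facet normal 0.0000 0.0000 -1.0000
    outer loop
      vertex 4.000 14.928 0.000
      vertex 9.389 15.878 0.000
      vertex 16.000 8.000 0.000
    endloop
  endfacet
  facet normal 0.0000 0.0000 -1.0000
    outer loop
      vertex 0.482 10.736 0.000
      vertex 4.000 14.928 0.000
      vertex 16.000 8.000 0.000
    endloop
  endfacet
  facet normal 0.0000 0.0000 -1.0000
    outer loop
      vertex 0.482 5.264 0.000
      vertex 0.482 10.736 0.000
      vertex 16.000 8.000 0.000
    endloop
  endfacet
  facet normal 0.0000 0.0000 -1.0000
    outer loop
      vertex 4.000 1.072 0.000
      vertex 0.482 5.264 0.000
      vertex 16.000 8.000 0.000
    endloop
  endfacet
  facet normal 0.0000 0.0000 -1.0000
    outer loop
      vertex 9.389 0.122 0.000
      vertex 4.000 1.072 0.000
      vertex 16.000 8.000 0.000
    endloop
  endfacet
  facet normal 0.0000 0.0000 -1.0000
    outer loop
      vertex 14.128 2.858 0.000
      vertex 9.389 0.122 0.000
      vertex 16.000 8.000 0.000
    endloop
  endfacet
  facet normal 0.8892 0.3237 0.3233
    outer loop
      vertex 16.000 8.000 0.000
      vertex 14.128 13.142 0.000
      vertex 8.000 8.000 22.000
    endloop
  endfacet
  facet normal 0.4731 0.8195 0.3233
    outer loop
      vertex 14.128 13.142 0.000
      vertex 9.389 15.878 0.000
      vertex 8.000 8.000 22.000
    endloop
  endfacet
  facet normal -0.1643 0.9319 0.3233
    outer loop
      vertex 9.389 15.878 0.000
      vertex 4.000 14.928 0.000
      vertex 8.000 8.000 22.000
    endloop
  endfacet
  facet normal -0.7248 0.6083 0.3234
    outer loop
      vertex 4.000 14.928 0.000
      vertex 0.482 10.736 0.000
      vertex 8.000 8.000 22.000
    endloop
  endfacet
  facet normal -0.9463 0.0000 0.3234
    outer loop
      vertex 0.482 10.736 0.000
      vertex 0.482 5.264 0.000
      vertex 8.000 8.000 22.000
    endloop
  endfacet
  facet normal -0.7248 -0.6083 0.3234
    outer loop
      vertex 0.482 5.264 0.000
      vertex 4.000 1.072 0.000
      vertex 8.000 8.000 22.000
    endloop
  endfacet
  facet normal -0.1643 -0.9319 0.3233
    outer loop
      vertex 4.000 1.072 0.000
      vertex 9.389 0.122 0.000
      vertex 8.000 8.000 22.000
    endloop
  endfacet
  facet normal 0.4731 -0.8195 0.3233
    outer loop
      vertex 9.389 0.122 0.000
      vertex 14.128 2.858 0.000
      vertex 8.000 8.000 22.000
    endloop
  endfacet
  facet normal 0.8892 -0.3237 0.3233
    outer loop
      vertex 14.128 2.858 0.000
      vertex 16.000 8.000 0.000
      vertex 8.000 8.000 22.000
    endloop
  endfacet
endsolid part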